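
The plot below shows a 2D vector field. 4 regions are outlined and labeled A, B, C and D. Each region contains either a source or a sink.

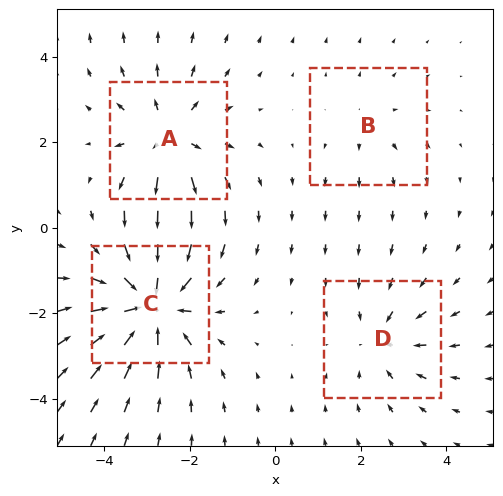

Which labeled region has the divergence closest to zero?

Divergence at each region's feature centre — A: about +4, B: about +2, C: about -6, D: about -3. Region B is closest to zero.

B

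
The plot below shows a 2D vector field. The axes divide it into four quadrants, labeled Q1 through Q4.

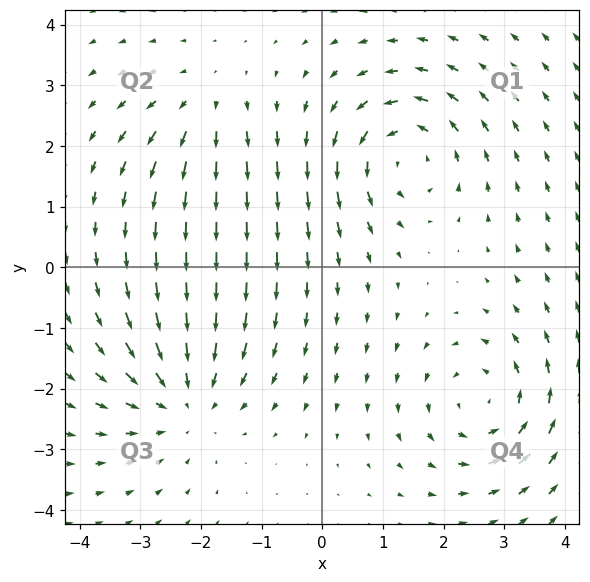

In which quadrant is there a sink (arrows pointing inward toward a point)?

Q3

The sink sits at approximately (-2.3, -2.2), which lies in quadrant Q3. The divergence there is about -4, negative as expected for a sink.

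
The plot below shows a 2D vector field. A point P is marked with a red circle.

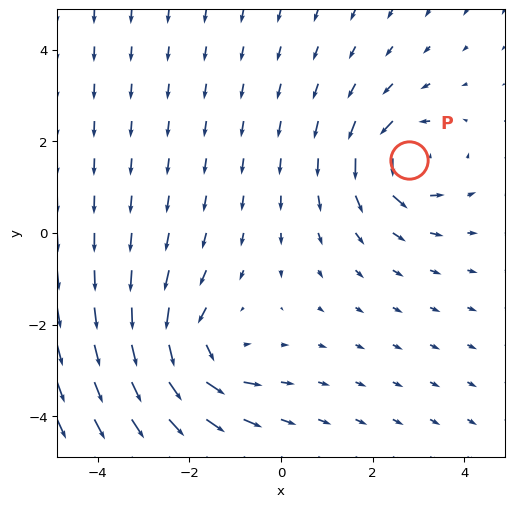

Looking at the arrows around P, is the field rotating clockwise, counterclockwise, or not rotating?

Near P at (2.8, 1.6) the arrows circulate counterclockwise. The curl (z-component) there is about +4; positive curl means counterclockwise rotation.

counterclockwise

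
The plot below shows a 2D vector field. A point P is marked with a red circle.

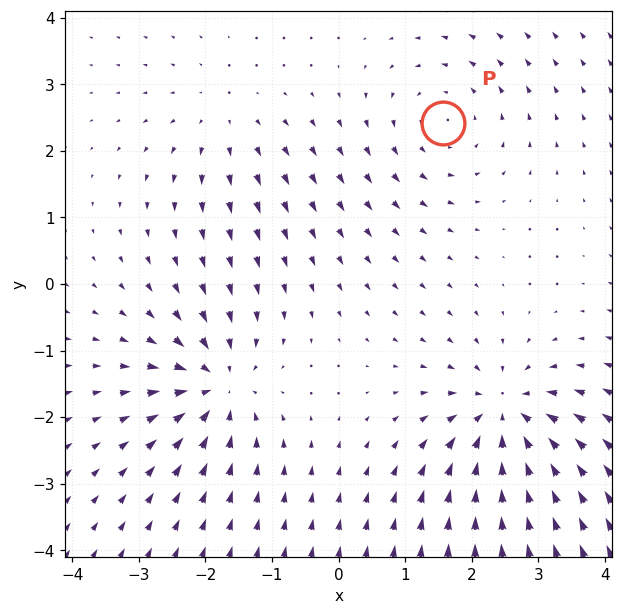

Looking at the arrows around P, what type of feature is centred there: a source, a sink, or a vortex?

At P (1.6, 2.4) the arrows circulate counterclockwise. Divergence ≈0, curl about +3 — near-zero divergence with nonzero curl is a vortex.

vortex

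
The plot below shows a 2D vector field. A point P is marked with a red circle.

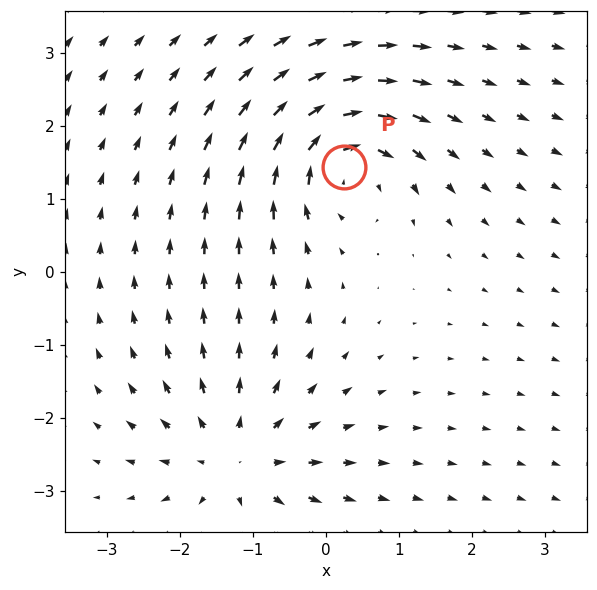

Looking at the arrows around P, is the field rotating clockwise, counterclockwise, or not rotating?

clockwise

Near P at (0.2, 1.4) the arrows circulate clockwise. The curl (z-component) there is about -6; negative curl means clockwise rotation.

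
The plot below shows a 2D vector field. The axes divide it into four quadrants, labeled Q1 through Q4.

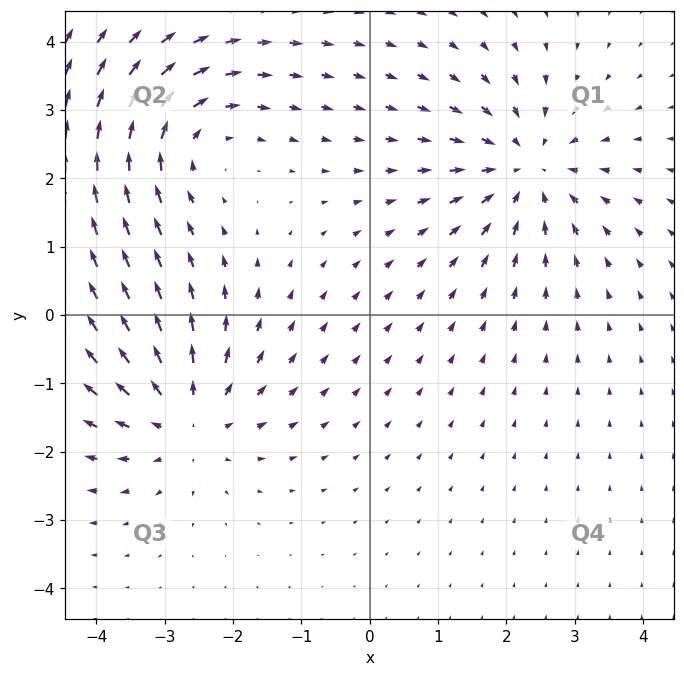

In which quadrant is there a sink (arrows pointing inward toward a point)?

Q1

The sink sits at approximately (2.3, 2.1), which lies in quadrant Q1. The divergence there is about -3, negative as expected for a sink.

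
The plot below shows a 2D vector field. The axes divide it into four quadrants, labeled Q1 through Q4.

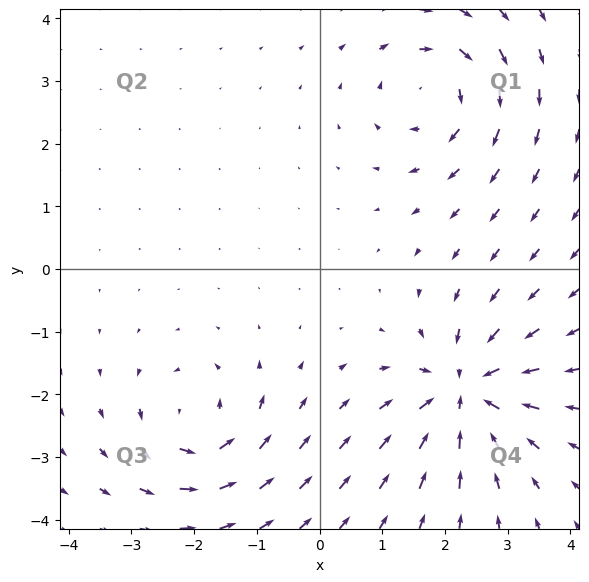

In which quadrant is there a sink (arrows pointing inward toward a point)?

The sink sits at approximately (2.3, -2.0), which lies in quadrant Q4. The divergence there is about -5, negative as expected for a sink.

Q4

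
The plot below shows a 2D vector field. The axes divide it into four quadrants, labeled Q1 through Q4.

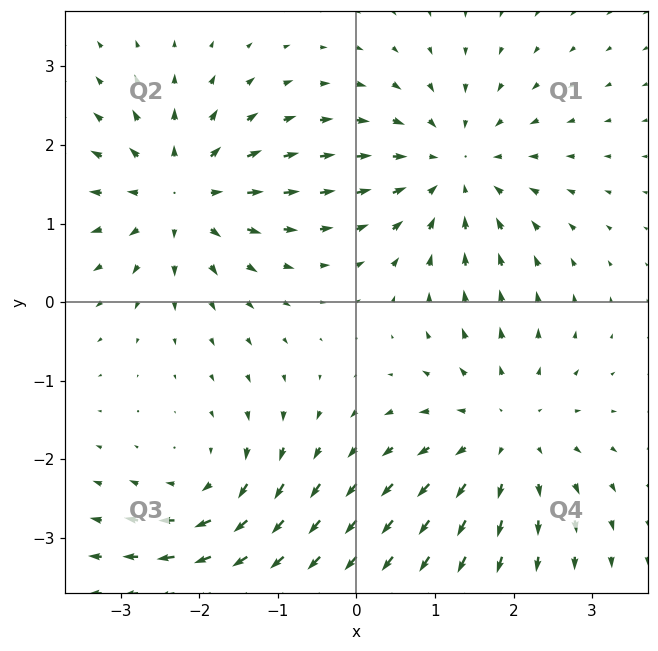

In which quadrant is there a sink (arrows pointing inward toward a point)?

Q1

The sink sits at approximately (1.2, 1.7), which lies in quadrant Q1. The divergence there is about -3, negative as expected for a sink.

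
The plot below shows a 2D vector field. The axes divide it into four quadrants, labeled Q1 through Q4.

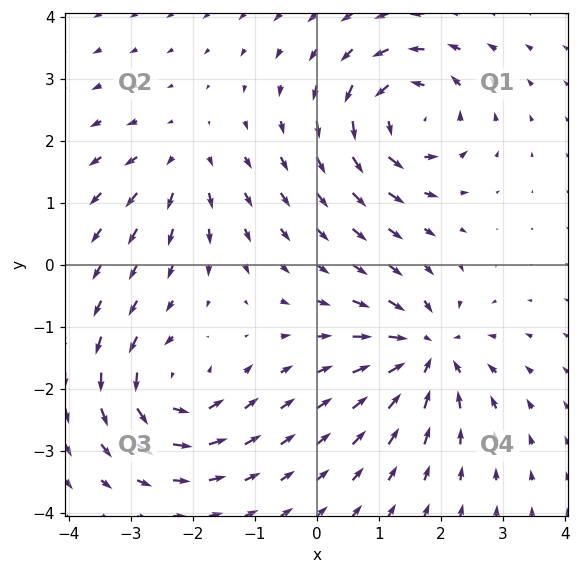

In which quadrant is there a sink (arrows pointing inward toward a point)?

Q4

The sink sits at approximately (1.8, -1.4), which lies in quadrant Q4. The divergence there is about -6, negative as expected for a sink.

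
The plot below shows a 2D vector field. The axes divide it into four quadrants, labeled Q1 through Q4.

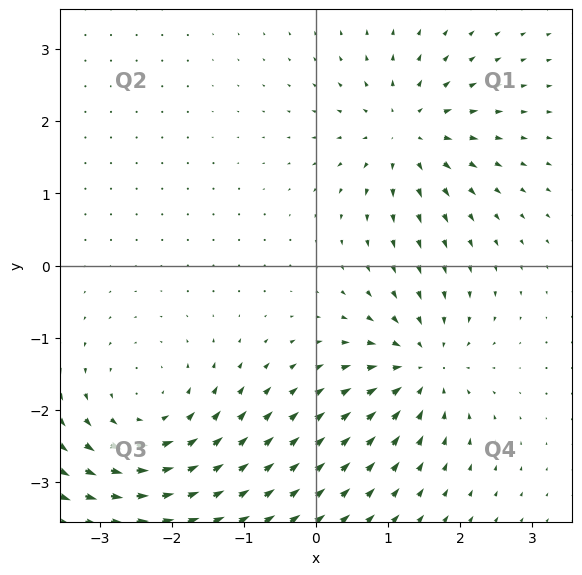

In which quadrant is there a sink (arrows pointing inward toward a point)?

The sink sits at approximately (1.5, -1.4), which lies in quadrant Q4. The divergence there is about -5, negative as expected for a sink.

Q4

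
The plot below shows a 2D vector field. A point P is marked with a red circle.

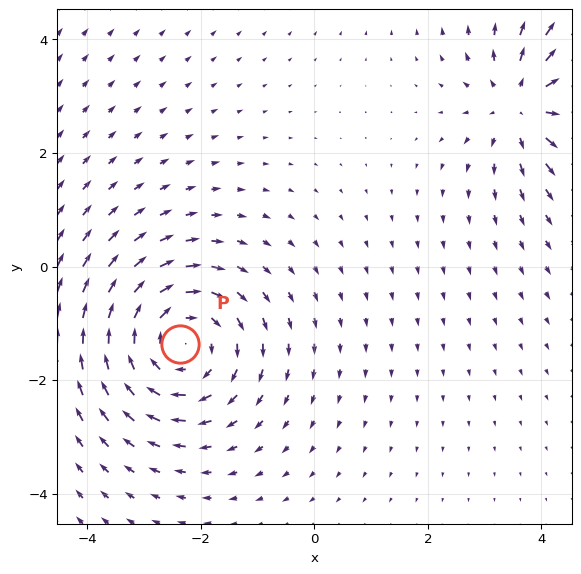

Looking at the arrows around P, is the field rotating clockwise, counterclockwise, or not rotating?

Near P at (-2.4, -1.4) the arrows circulate clockwise. The curl (z-component) there is about -4; negative curl means clockwise rotation.

clockwise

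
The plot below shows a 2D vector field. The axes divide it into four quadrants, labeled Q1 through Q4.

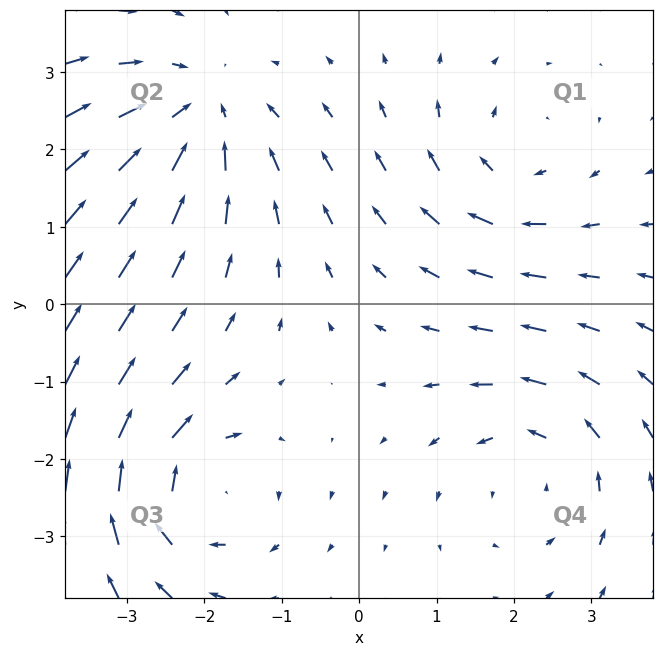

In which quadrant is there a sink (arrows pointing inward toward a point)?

The sink sits at approximately (-2.1, 2.5), which lies in quadrant Q2. The divergence there is about -4, negative as expected for a sink.

Q2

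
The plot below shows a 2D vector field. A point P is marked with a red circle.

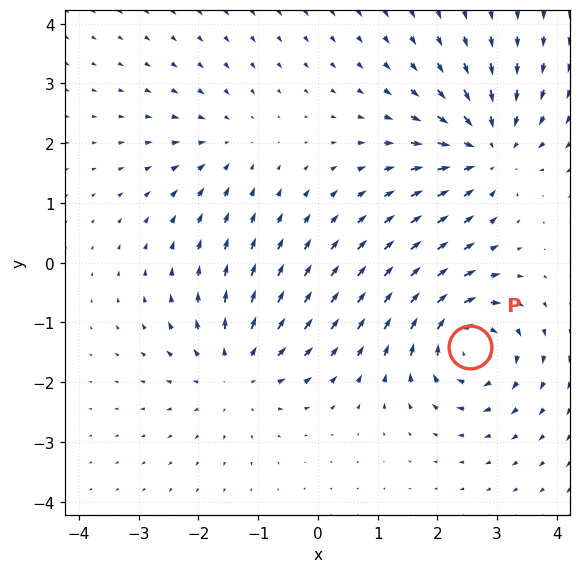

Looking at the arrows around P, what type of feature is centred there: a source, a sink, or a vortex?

At P (2.6, -1.4) the arrows circulate clockwise. Divergence ≈0, curl about -6 — near-zero divergence with nonzero curl is a vortex.

vortex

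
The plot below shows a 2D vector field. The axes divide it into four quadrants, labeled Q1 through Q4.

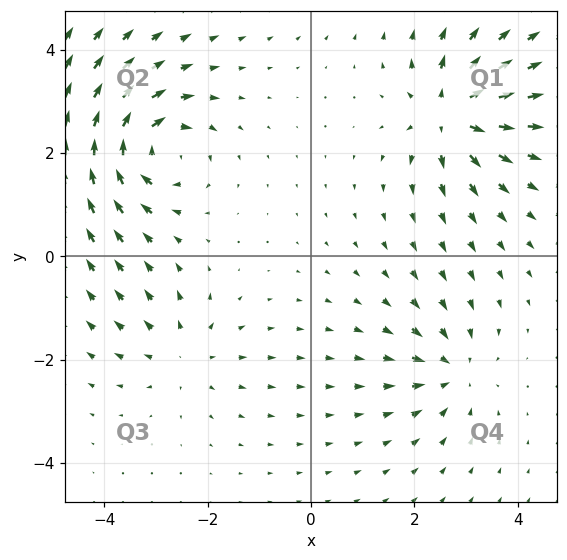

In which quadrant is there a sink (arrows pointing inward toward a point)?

The sink sits at approximately (2.7, -2.2), which lies in quadrant Q4. The divergence there is about -3, negative as expected for a sink.

Q4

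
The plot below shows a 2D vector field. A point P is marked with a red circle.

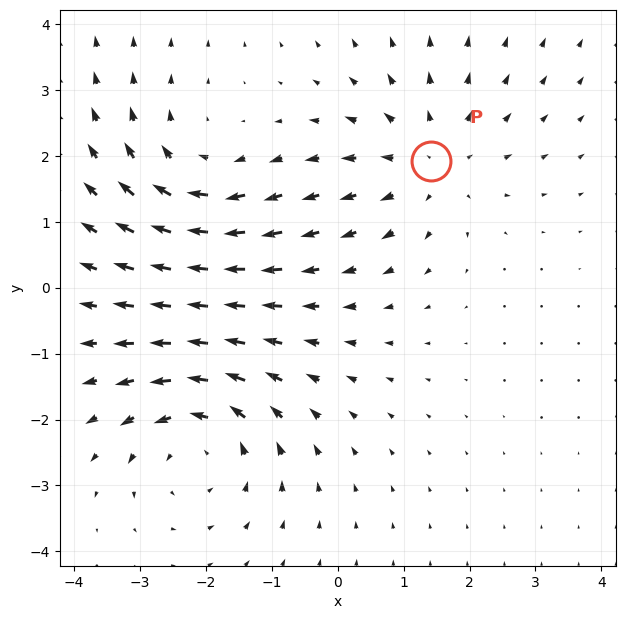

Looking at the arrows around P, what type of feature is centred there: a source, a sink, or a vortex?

source

At P (1.4, 1.9) the arrows spread outward. Divergence about +3, curl ≈0 — positive divergence with near-zero curl is a source.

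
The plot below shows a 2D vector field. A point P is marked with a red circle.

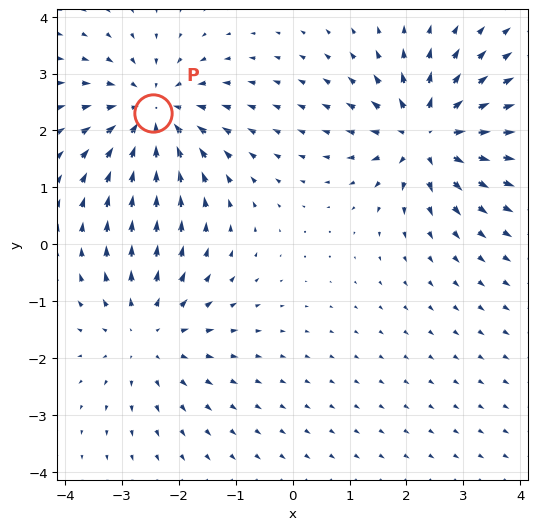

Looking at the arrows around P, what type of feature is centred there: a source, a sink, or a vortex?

sink

At P (-2.5, 2.3) the arrows converge inward. Divergence about -5, curl ≈0 — negative divergence with near-zero curl is a sink.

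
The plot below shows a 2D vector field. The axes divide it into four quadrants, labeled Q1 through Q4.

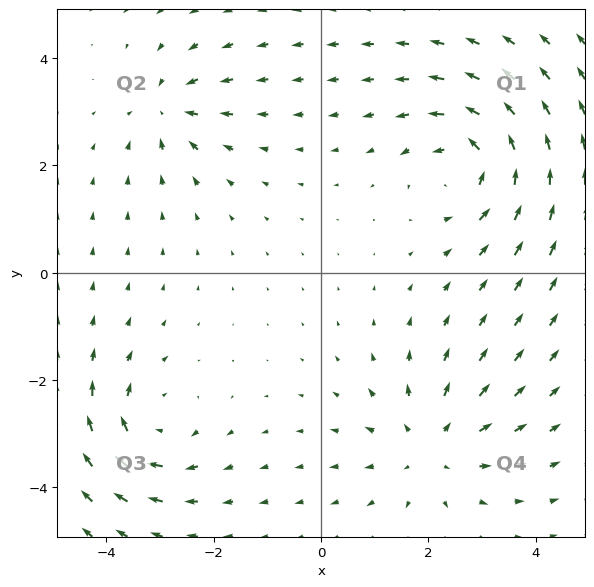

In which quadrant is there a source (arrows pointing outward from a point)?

The source sits at approximately (2.1, -3.2), which lies in quadrant Q4. The divergence there is about +4, positive as expected for a source.

Q4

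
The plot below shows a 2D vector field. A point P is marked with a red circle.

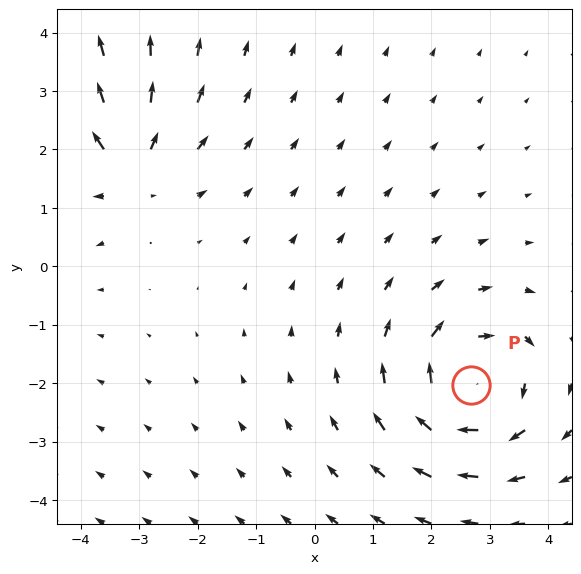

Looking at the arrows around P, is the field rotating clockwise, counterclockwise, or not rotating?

clockwise

Near P at (2.7, -2.0) the arrows circulate clockwise. The curl (z-component) there is about -5; negative curl means clockwise rotation.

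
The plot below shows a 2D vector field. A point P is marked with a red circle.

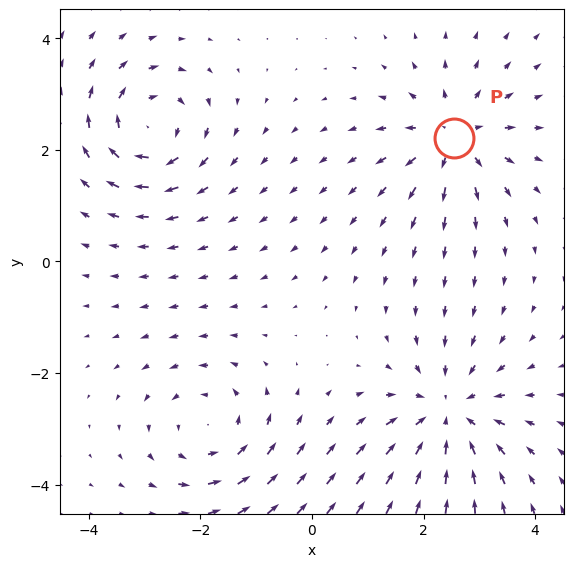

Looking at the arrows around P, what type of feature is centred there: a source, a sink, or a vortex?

At P (2.5, 2.2) the arrows spread outward. Divergence about +4, curl ≈0 — positive divergence with near-zero curl is a source.

source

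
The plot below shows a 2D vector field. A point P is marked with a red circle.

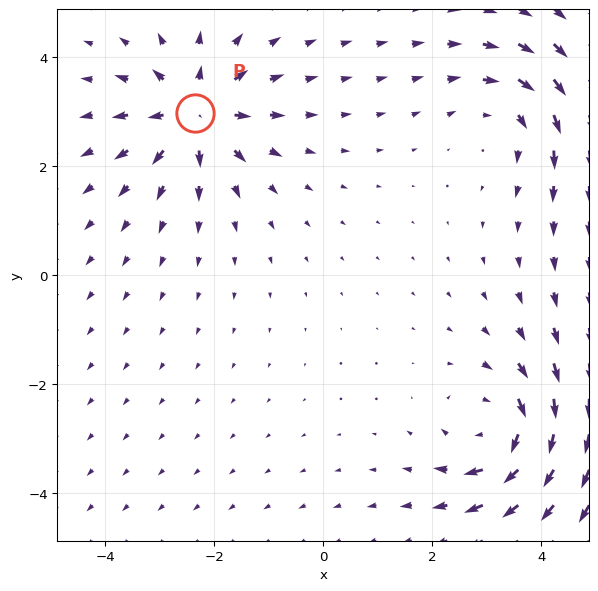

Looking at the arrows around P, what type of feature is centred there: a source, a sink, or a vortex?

At P (-2.4, 3.0) the arrows spread outward. Divergence about +6, curl ≈0 — positive divergence with near-zero curl is a source.

source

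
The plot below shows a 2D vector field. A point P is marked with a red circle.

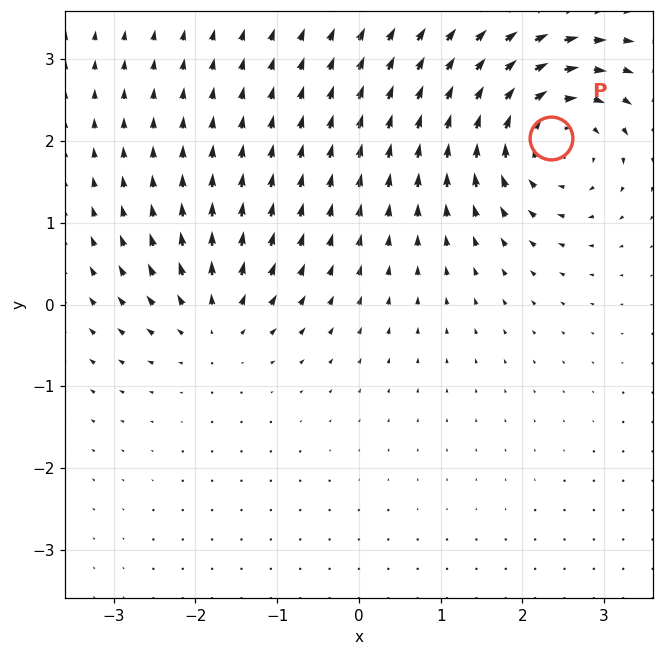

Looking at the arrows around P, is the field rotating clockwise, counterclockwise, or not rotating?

Near P at (2.3, 2.0) the arrows circulate clockwise. The curl (z-component) there is about -6; negative curl means clockwise rotation.

clockwise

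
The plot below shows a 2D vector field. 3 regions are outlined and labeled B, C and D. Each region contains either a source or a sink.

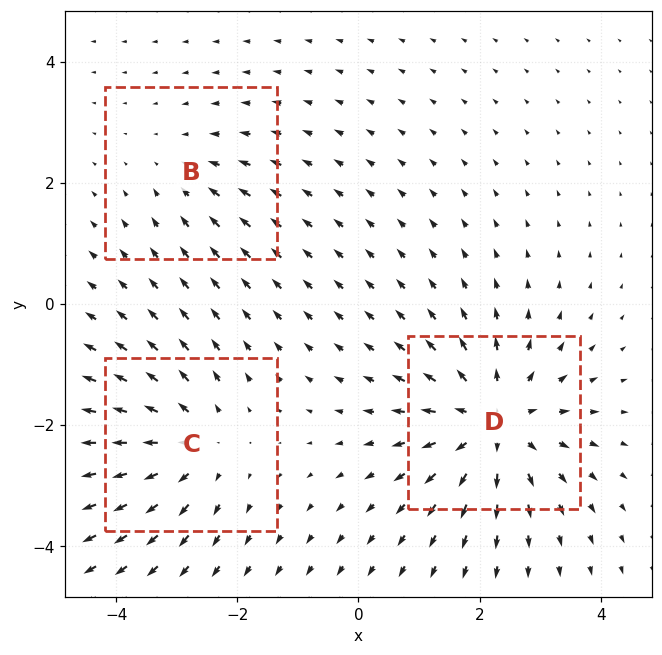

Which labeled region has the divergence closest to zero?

B

Divergence at each region's feature centre — B: about -2, C: about +3, D: about +4. Region B is closest to zero.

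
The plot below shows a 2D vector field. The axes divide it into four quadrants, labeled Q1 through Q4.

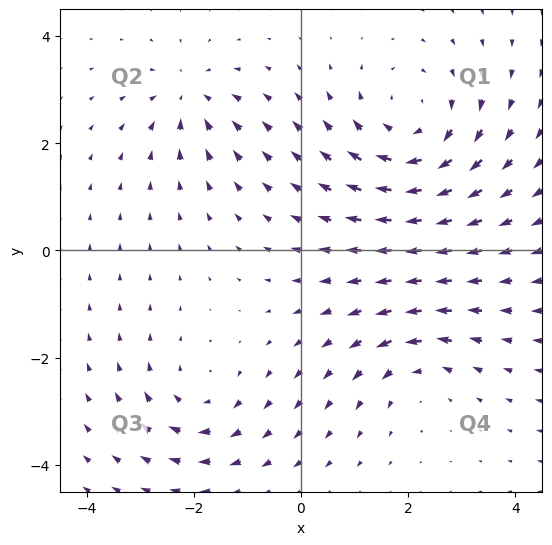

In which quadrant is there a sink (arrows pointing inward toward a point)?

Q2

The sink sits at approximately (-2.1, 2.8), which lies in quadrant Q2. The divergence there is about -3, negative as expected for a sink.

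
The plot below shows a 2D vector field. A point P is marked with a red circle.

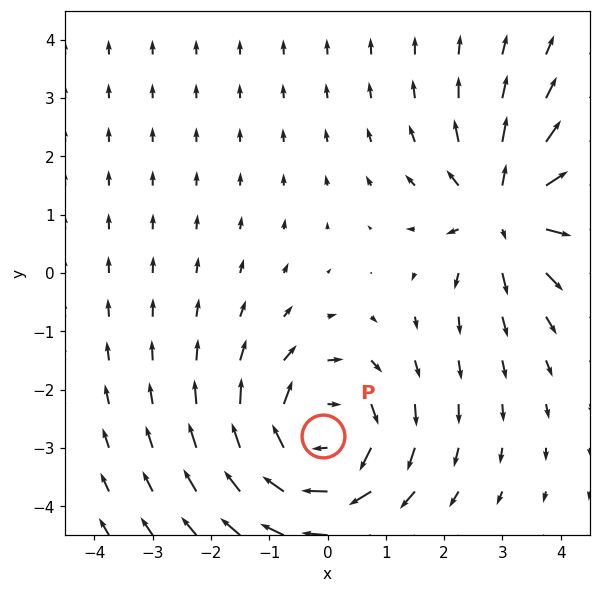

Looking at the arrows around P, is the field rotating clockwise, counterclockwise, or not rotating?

Near P at (-0.1, -2.8) the arrows circulate clockwise. The curl (z-component) there is about -4; negative curl means clockwise rotation.

clockwise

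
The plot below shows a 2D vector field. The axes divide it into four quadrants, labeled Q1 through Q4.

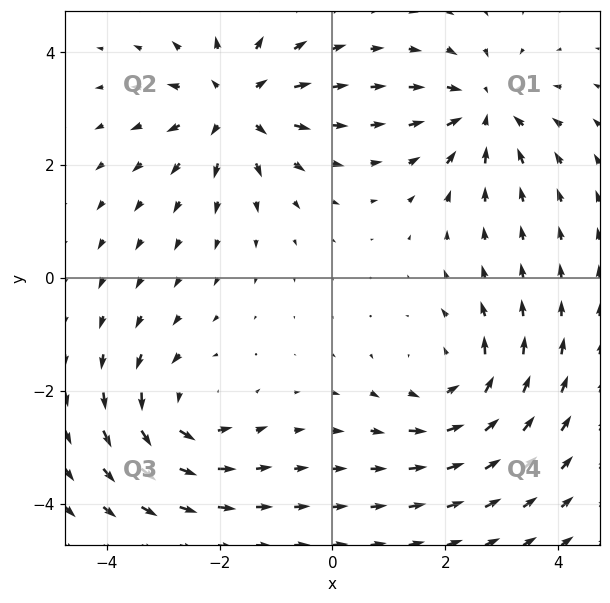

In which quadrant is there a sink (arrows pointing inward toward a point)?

Q1

The sink sits at approximately (2.7, 3.0), which lies in quadrant Q1. The divergence there is about -5, negative as expected for a sink.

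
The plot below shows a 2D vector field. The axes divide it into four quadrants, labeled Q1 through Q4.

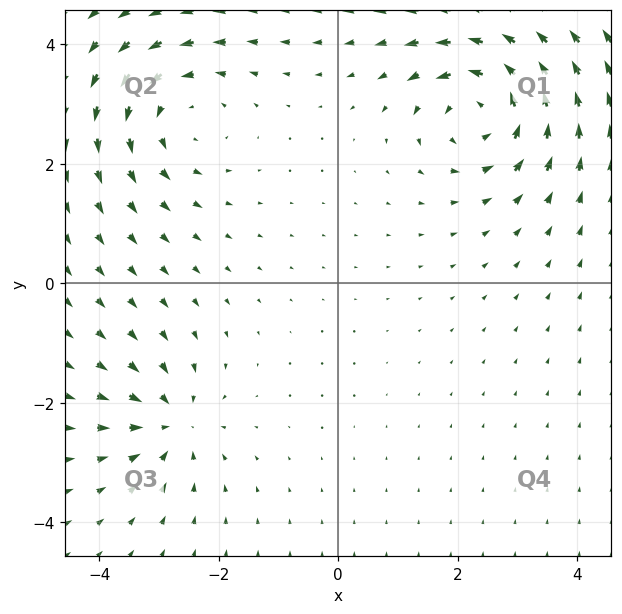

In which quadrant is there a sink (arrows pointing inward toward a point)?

The sink sits at approximately (-2.8, -2.3), which lies in quadrant Q3. The divergence there is about -4, negative as expected for a sink.

Q3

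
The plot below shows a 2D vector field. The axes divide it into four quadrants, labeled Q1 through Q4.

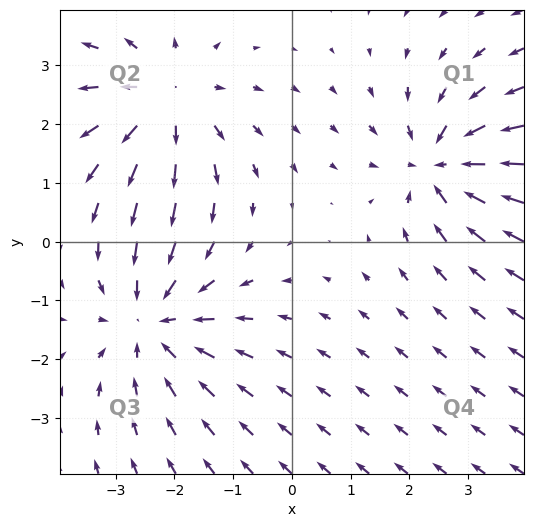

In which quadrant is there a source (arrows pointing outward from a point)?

Q2

The source sits at approximately (-2.2, 2.4), which lies in quadrant Q2. The divergence there is about +3, positive as expected for a source.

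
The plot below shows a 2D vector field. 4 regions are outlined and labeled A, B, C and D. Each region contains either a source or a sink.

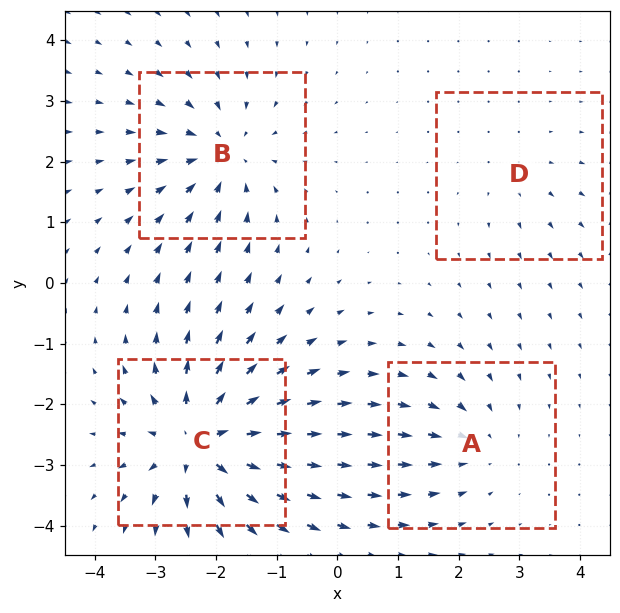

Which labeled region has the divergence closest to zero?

Divergence at each region's feature centre — A: about -3, B: about -5, C: about +8, D: about +2. Region D is closest to zero.

D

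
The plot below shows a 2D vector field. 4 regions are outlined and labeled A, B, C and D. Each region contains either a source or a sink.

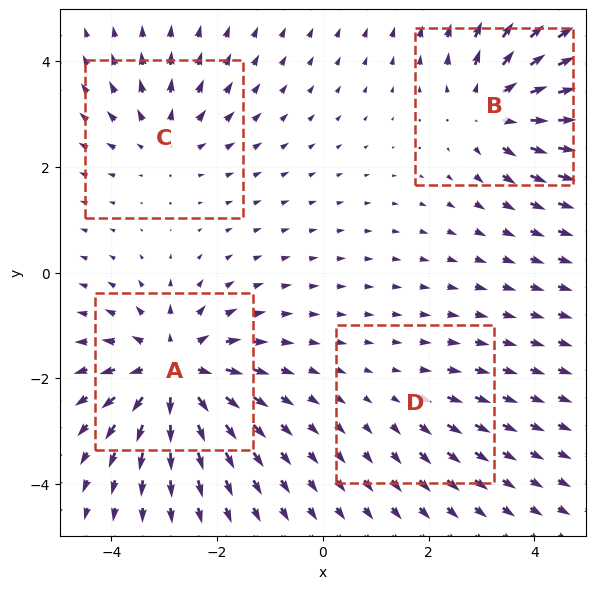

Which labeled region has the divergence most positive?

A

Divergence at each region's feature centre — A: about +7, B: about +5, C: about +4, D: about +2. Region A is most positive.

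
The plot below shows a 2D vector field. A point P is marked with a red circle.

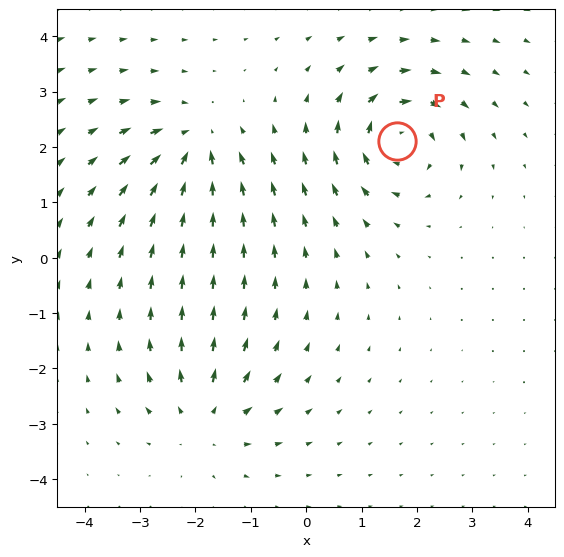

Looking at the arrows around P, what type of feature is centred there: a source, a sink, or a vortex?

vortex

At P (1.6, 2.1) the arrows circulate clockwise. Divergence ≈0, curl about -4 — near-zero divergence with nonzero curl is a vortex.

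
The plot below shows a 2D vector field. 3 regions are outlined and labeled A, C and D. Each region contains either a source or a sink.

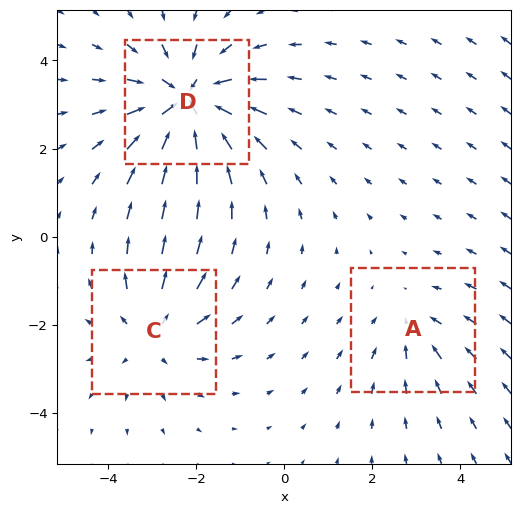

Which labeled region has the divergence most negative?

D

Divergence at each region's feature centre — A: about -2, C: about +3, D: about -4. Region D is most negative.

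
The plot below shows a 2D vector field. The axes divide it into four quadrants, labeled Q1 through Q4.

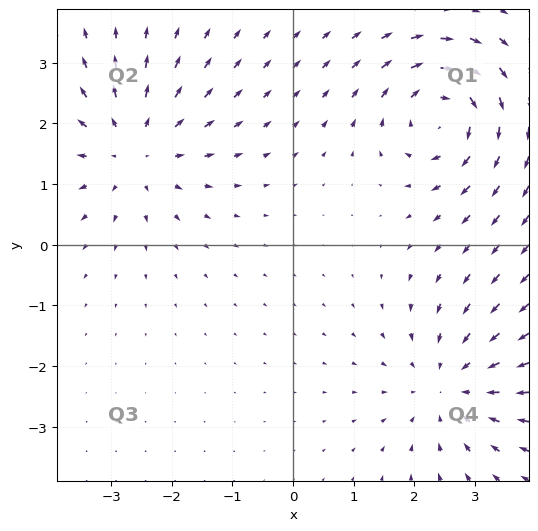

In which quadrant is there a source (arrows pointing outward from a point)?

The source sits at approximately (-2.6, 1.6), which lies in quadrant Q2. The divergence there is about +4, positive as expected for a source.

Q2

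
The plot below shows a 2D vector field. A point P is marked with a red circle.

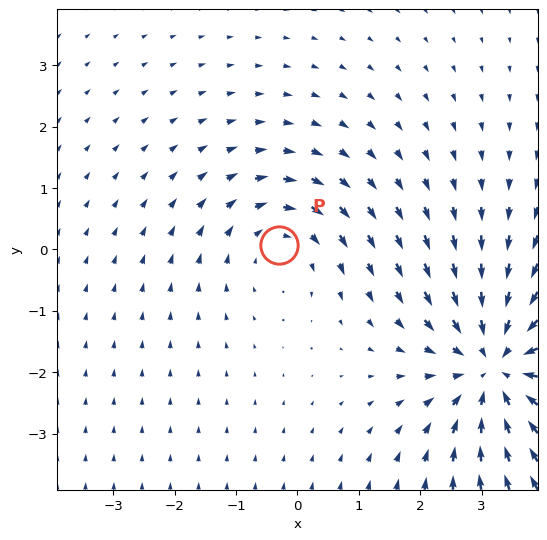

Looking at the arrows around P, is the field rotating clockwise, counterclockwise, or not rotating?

clockwise

Near P at (-0.3, 0.1) the arrows circulate clockwise. The curl (z-component) there is about -2; negative curl means clockwise rotation.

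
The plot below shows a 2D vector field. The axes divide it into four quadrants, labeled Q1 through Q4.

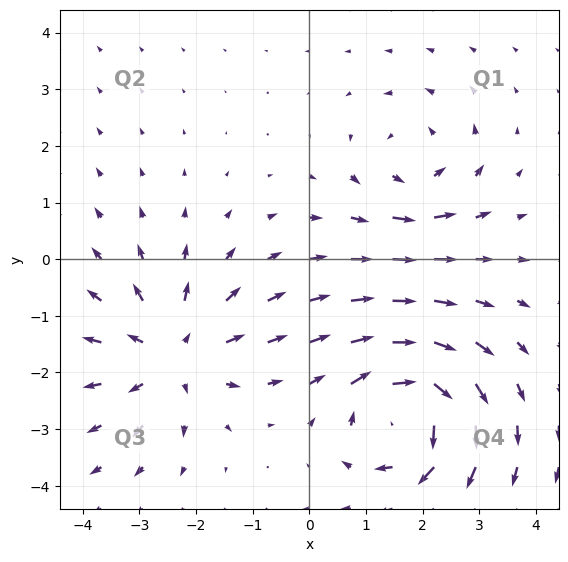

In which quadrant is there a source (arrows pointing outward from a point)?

The source sits at approximately (-2.4, -1.7), which lies in quadrant Q3. The divergence there is about +4, positive as expected for a source.

Q3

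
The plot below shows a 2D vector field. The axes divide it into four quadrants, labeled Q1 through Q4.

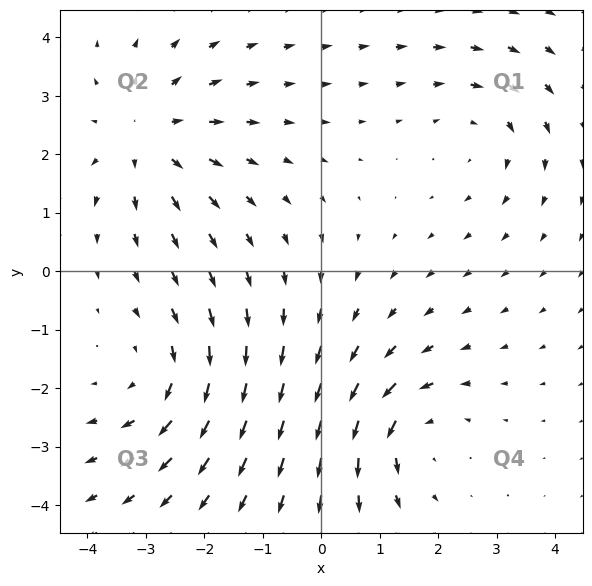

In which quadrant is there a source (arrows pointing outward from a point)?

The source sits at approximately (-3.0, 2.3), which lies in quadrant Q2. The divergence there is about +4, positive as expected for a source.

Q2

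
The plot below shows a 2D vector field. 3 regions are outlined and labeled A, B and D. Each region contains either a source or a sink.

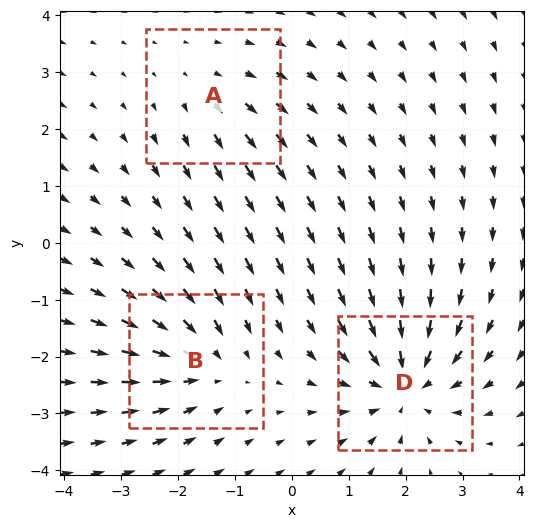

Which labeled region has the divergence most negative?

D

Divergence at each region's feature centre — A: about +2, B: about -3, D: about -5. Region D is most negative.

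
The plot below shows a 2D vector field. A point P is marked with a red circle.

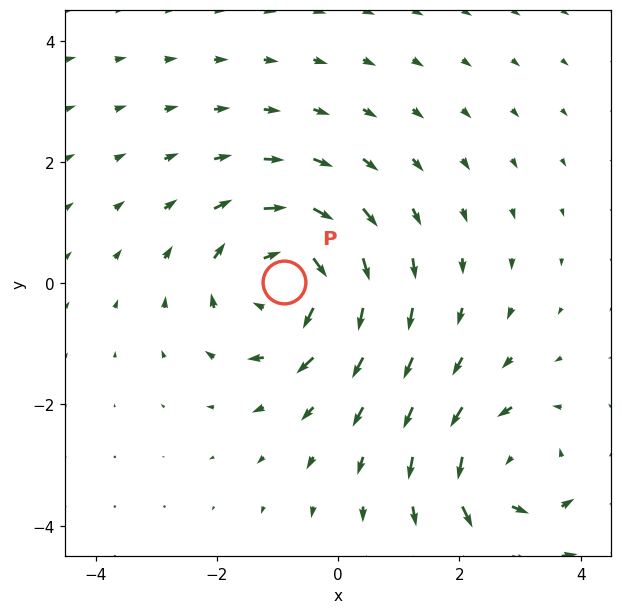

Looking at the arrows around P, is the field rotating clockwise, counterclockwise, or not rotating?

clockwise

Near P at (-0.9, 0.0) the arrows circulate clockwise. The curl (z-component) there is about -3; negative curl means clockwise rotation.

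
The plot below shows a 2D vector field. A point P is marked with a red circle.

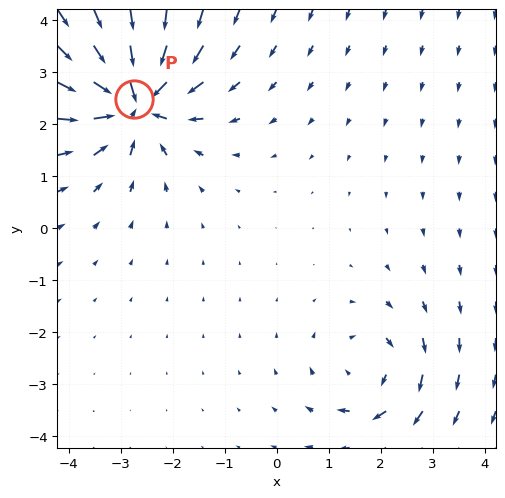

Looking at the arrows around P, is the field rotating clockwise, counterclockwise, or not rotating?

Near P at (-2.7, 2.5) the arrows show no circulation. The curl there is ≈0.

not rotating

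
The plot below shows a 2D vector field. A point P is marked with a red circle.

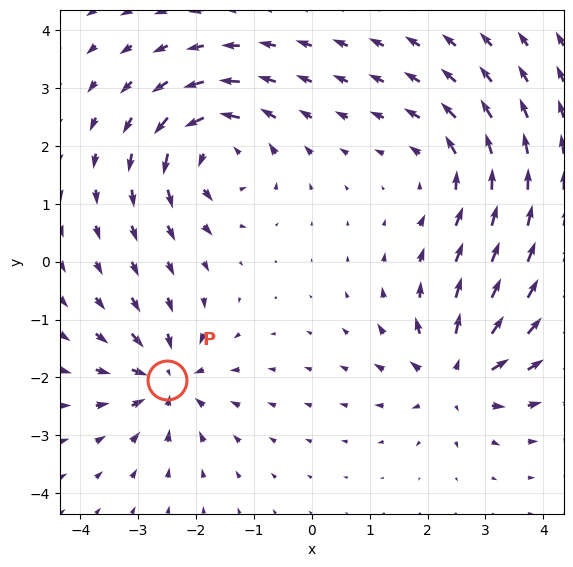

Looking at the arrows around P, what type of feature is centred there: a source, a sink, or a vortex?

At P (-2.5, -2.0) the arrows converge inward. Divergence about -4, curl ≈0 — negative divergence with near-zero curl is a sink.

sink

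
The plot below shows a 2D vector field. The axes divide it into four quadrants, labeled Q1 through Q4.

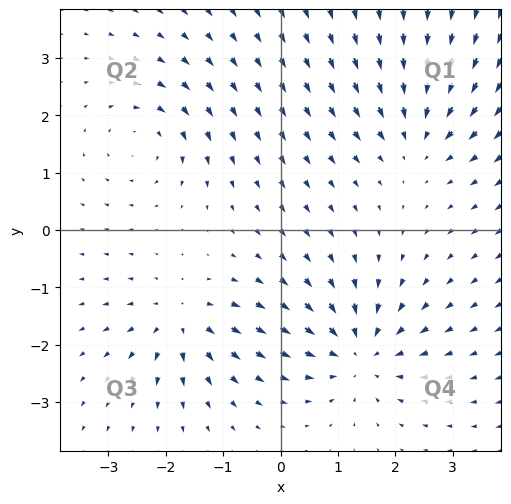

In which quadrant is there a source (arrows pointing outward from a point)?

The source sits at approximately (-1.7, -1.6), which lies in quadrant Q3. The divergence there is about +4, positive as expected for a source.

Q3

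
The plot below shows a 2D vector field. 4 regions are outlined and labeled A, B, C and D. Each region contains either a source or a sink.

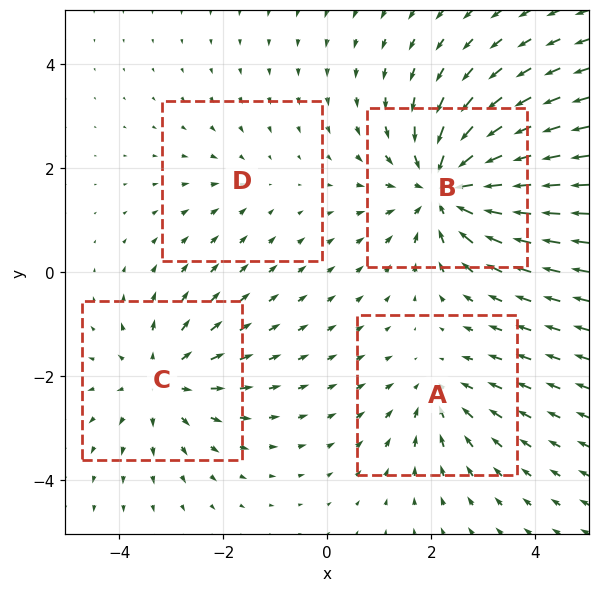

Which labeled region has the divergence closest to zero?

Divergence at each region's feature centre — A: about -3, B: about -7, C: about +4, D: about -2. Region D is closest to zero.

D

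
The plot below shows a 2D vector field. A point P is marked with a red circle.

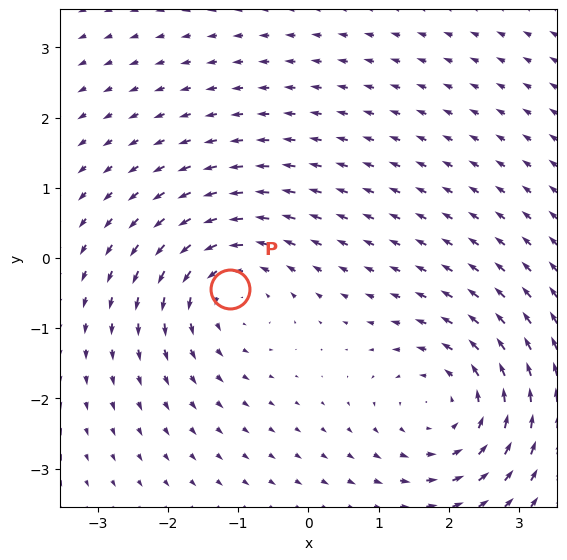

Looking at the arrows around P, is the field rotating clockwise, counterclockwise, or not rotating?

counterclockwise

Near P at (-1.1, -0.4) the arrows circulate counterclockwise. The curl (z-component) there is about +4; positive curl means counterclockwise rotation.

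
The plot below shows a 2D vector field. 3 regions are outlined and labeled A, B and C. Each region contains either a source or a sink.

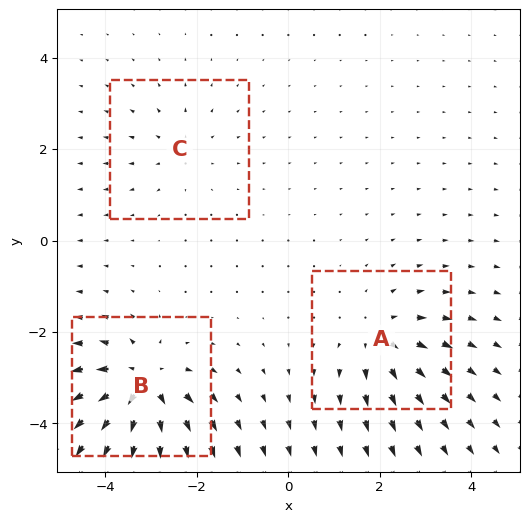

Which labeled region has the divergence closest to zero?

Divergence at each region's feature centre — A: about +4, B: about +6, C: about +2. Region C is closest to zero.

C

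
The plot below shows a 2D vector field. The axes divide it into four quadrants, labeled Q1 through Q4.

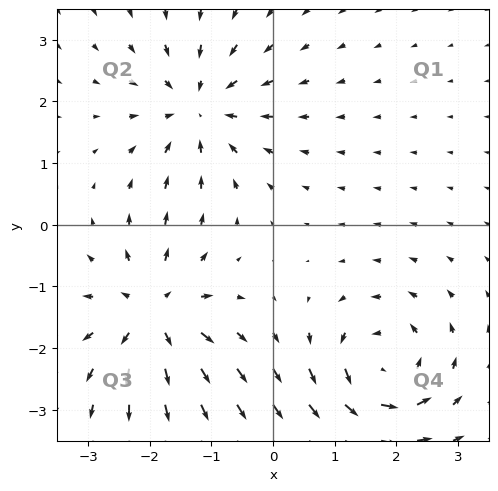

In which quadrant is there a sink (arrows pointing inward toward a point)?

Q2

The sink sits at approximately (-1.2, 1.9), which lies in quadrant Q2. The divergence there is about -5, negative as expected for a sink.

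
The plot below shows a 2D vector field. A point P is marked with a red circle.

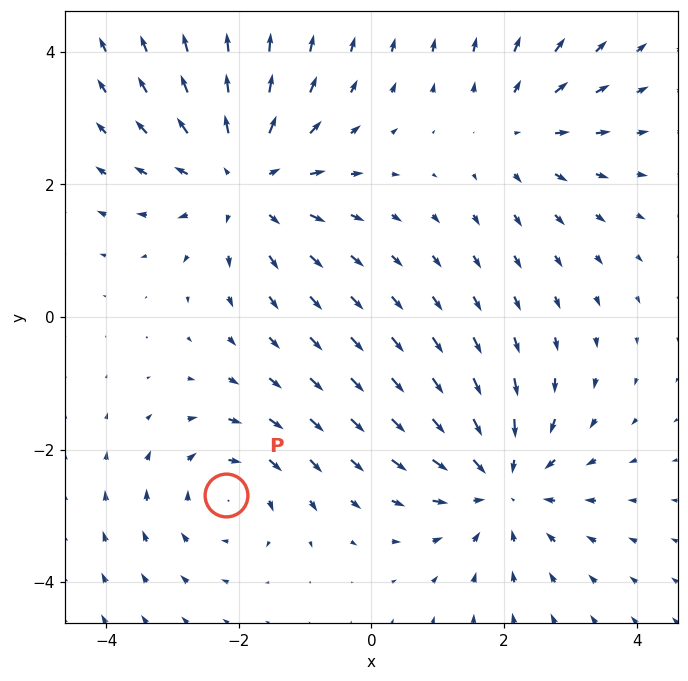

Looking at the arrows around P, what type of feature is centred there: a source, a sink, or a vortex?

vortex

At P (-2.2, -2.7) the arrows circulate clockwise. Divergence ≈0, curl about -3 — near-zero divergence with nonzero curl is a vortex.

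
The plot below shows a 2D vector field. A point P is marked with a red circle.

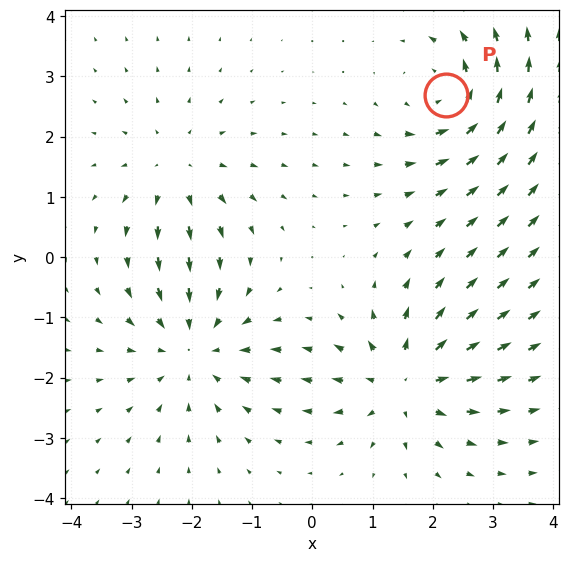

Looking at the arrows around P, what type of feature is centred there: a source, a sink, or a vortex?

At P (2.2, 2.7) the arrows circulate counterclockwise. Divergence ≈0, curl about +4 — near-zero divergence with nonzero curl is a vortex.

vortex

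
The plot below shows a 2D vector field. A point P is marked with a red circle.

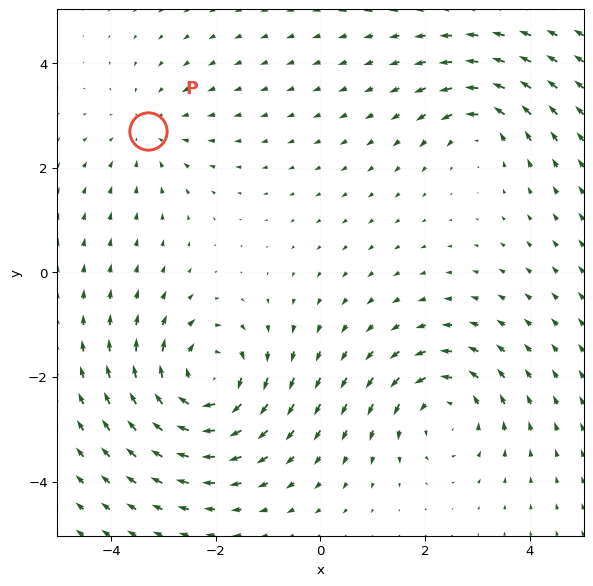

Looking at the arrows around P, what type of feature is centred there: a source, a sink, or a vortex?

At P (-3.3, 2.7) the arrows converge inward. Divergence about -2, curl ≈0 — negative divergence with near-zero curl is a sink.

sink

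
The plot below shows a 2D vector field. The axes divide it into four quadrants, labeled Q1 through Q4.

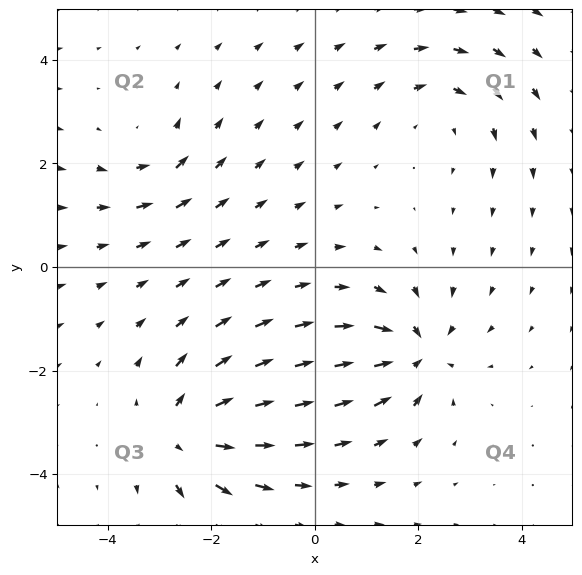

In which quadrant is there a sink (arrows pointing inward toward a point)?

Q4

The sink sits at approximately (2.0, -1.6), which lies in quadrant Q4. The divergence there is about -6, negative as expected for a sink.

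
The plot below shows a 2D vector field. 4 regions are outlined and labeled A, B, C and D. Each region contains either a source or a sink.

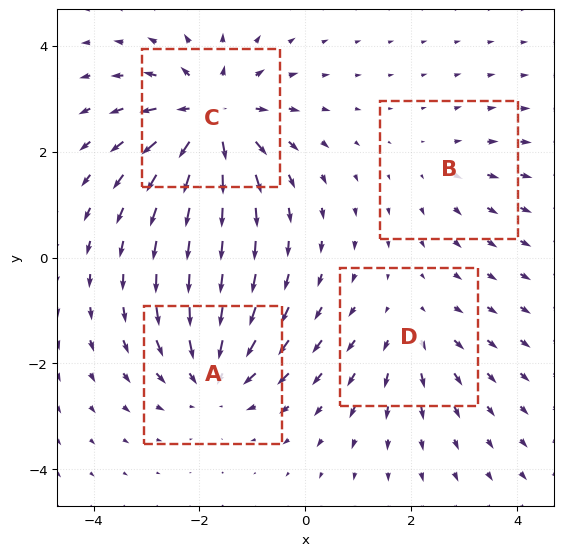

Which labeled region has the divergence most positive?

Divergence at each region's feature centre — A: about -5, B: about +2, C: about +7, D: about +3. Region C is most positive.

C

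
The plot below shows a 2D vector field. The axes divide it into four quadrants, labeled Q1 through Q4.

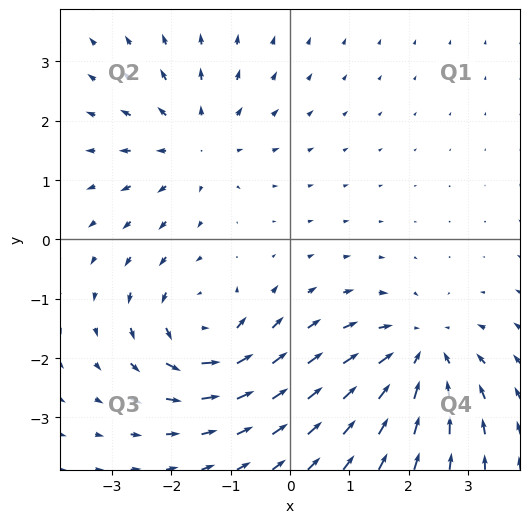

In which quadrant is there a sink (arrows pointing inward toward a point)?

Q4

The sink sits at approximately (2.2, -1.9), which lies in quadrant Q4. The divergence there is about -5, negative as expected for a sink.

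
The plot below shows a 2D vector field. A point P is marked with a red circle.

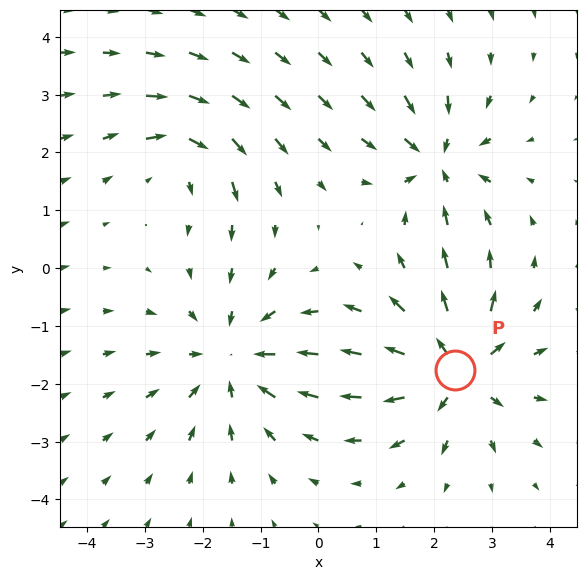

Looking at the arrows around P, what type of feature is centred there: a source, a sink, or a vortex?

At P (2.4, -1.8) the arrows spread outward. Divergence about +6, curl ≈0 — positive divergence with near-zero curl is a source.

source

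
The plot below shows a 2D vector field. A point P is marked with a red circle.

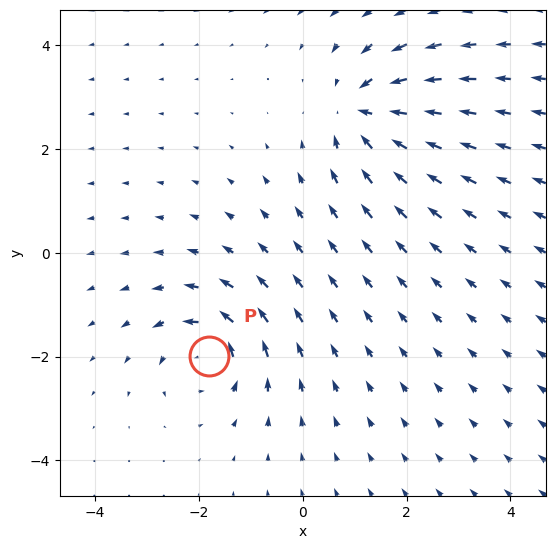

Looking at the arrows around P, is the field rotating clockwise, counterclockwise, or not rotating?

counterclockwise

Near P at (-1.8, -2.0) the arrows circulate counterclockwise. The curl (z-component) there is about +5; positive curl means counterclockwise rotation.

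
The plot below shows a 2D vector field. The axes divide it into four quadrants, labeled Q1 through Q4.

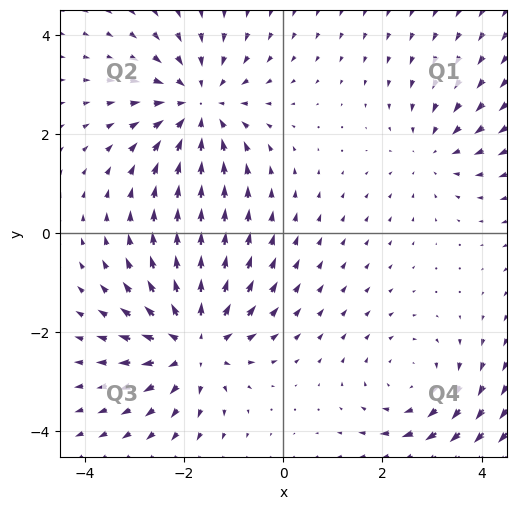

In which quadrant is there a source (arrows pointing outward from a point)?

The source sits at approximately (-1.8, -2.2), which lies in quadrant Q3. The divergence there is about +5, positive as expected for a source.

Q3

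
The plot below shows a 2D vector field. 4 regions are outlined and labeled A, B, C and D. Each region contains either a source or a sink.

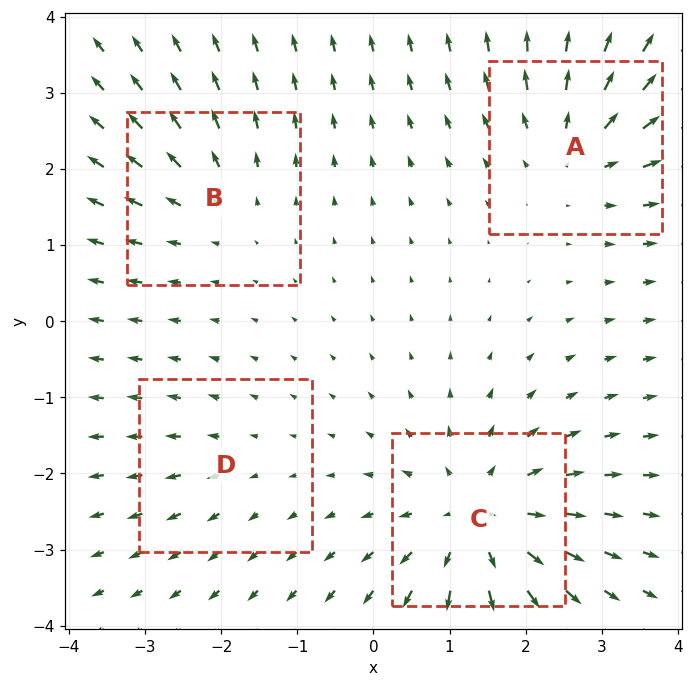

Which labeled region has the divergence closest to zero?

D

Divergence at each region's feature centre — A: about +5, B: about +3, C: about +6, D: about +2. Region D is closest to zero.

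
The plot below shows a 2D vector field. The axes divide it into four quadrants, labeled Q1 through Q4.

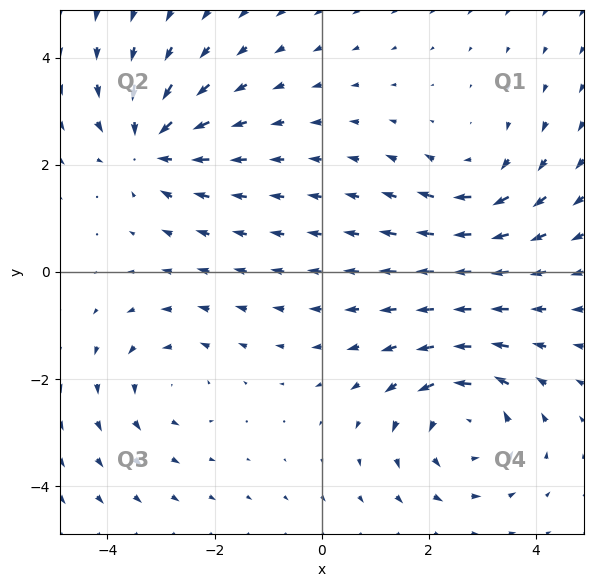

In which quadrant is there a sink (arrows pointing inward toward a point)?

The sink sits at approximately (-3.2, 2.4), which lies in quadrant Q2. The divergence there is about -4, negative as expected for a sink.

Q2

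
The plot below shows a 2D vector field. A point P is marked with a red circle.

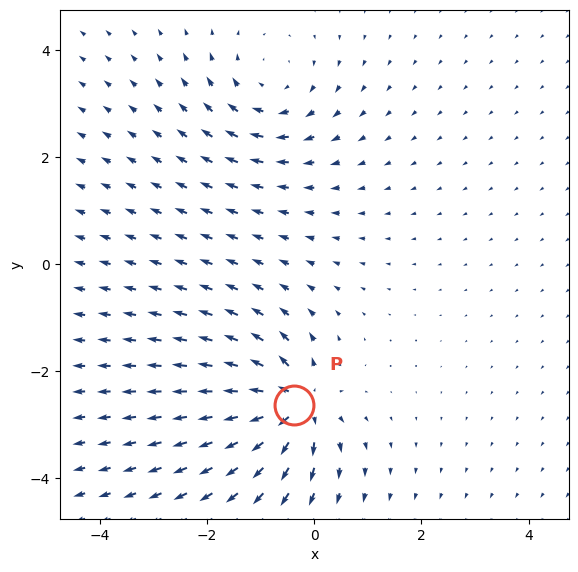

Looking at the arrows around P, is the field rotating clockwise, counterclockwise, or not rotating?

not rotating

Near P at (-0.4, -2.6) the arrows show no circulation. The curl there is ≈0.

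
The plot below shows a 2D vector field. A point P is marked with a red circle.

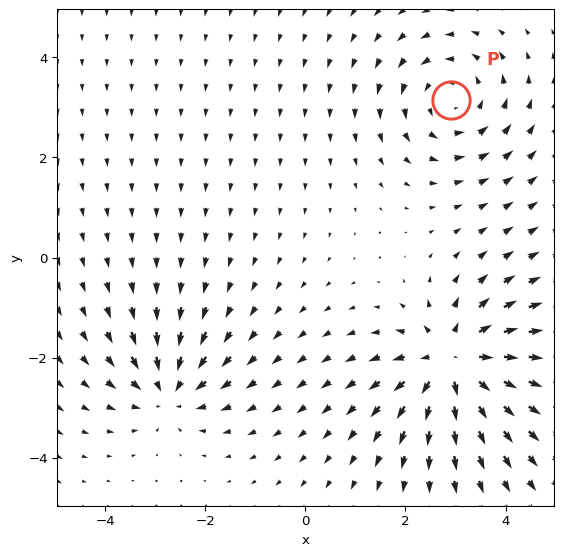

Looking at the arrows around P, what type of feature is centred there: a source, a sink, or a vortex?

vortex

At P (2.9, 3.2) the arrows circulate counterclockwise. Divergence ≈0, curl about +4 — near-zero divergence with nonzero curl is a vortex.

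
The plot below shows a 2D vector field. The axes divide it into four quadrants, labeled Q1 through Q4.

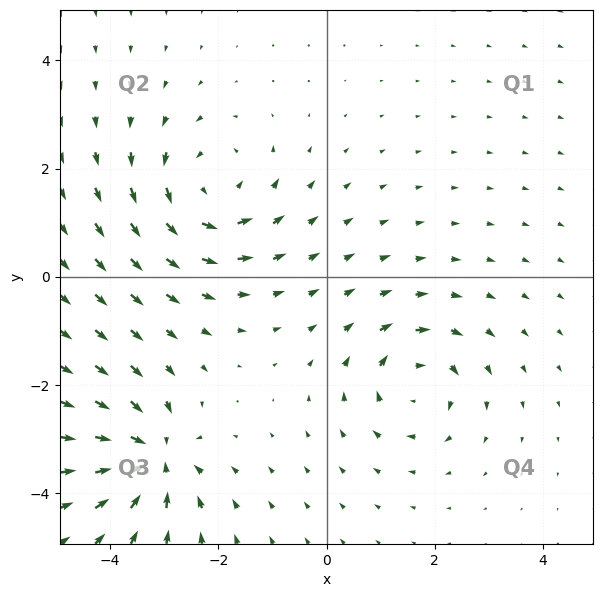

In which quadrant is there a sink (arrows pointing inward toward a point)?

The sink sits at approximately (-3.2, -3.3), which lies in quadrant Q3. The divergence there is about -6, negative as expected for a sink.

Q3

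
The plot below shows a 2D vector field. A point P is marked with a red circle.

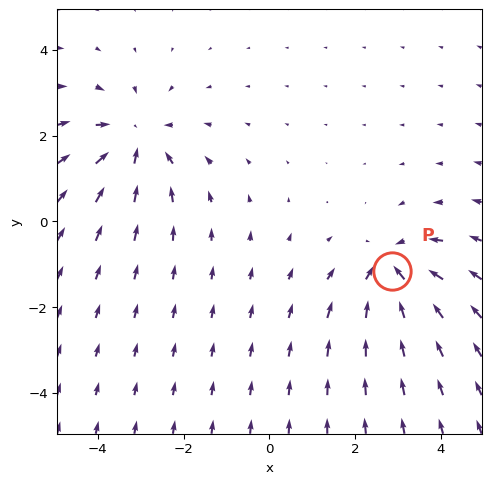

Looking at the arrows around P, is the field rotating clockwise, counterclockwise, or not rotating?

Near P at (2.9, -1.2) the arrows show no circulation. The curl there is ≈0.

not rotating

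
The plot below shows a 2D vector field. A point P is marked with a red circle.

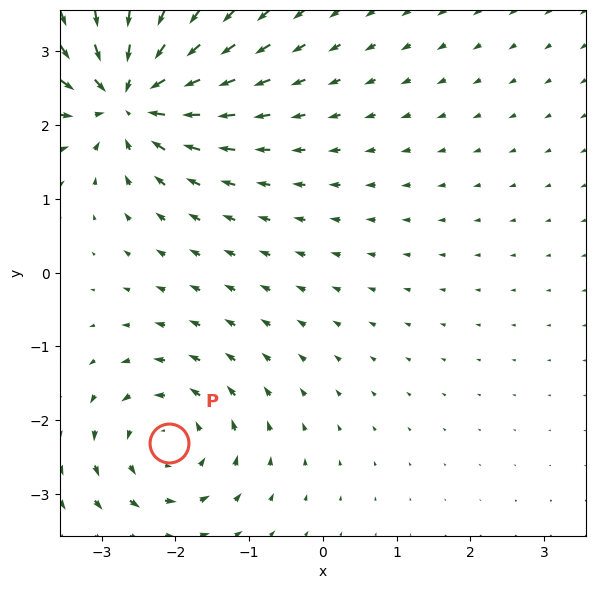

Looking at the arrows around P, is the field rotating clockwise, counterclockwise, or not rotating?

Near P at (-2.1, -2.3) the arrows circulate counterclockwise. The curl (z-component) there is about +4; positive curl means counterclockwise rotation.

counterclockwise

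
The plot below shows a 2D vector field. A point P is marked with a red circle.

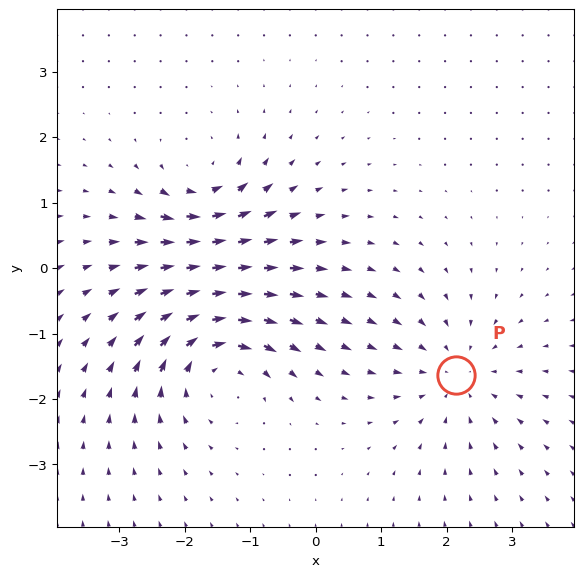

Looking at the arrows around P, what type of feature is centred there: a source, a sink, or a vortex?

At P (2.1, -1.6) the arrows converge inward. Divergence about -4, curl ≈0 — negative divergence with near-zero curl is a sink.

sink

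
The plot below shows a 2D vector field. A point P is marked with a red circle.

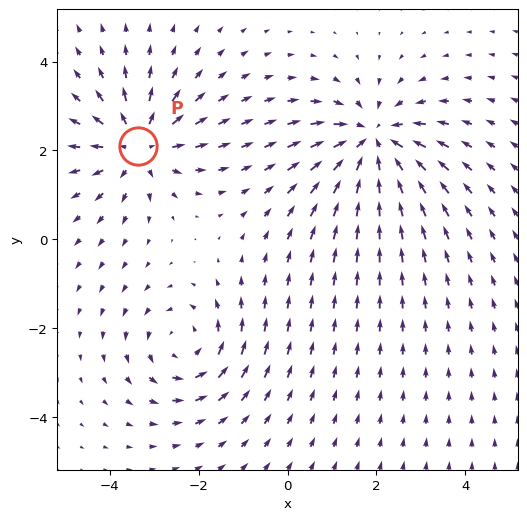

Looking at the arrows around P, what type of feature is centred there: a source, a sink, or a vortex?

At P (-3.4, 2.1) the arrows spread outward. Divergence about +3, curl ≈0 — positive divergence with near-zero curl is a source.

source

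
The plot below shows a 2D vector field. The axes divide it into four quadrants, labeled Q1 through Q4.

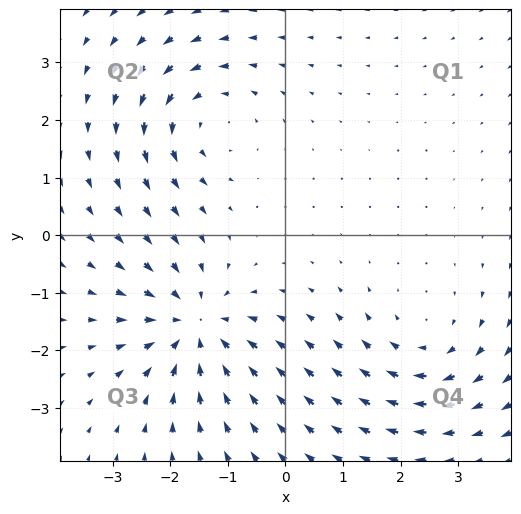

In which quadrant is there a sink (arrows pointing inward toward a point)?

The sink sits at approximately (-1.6, -1.6), which lies in quadrant Q3. The divergence there is about -5, negative as expected for a sink.

Q3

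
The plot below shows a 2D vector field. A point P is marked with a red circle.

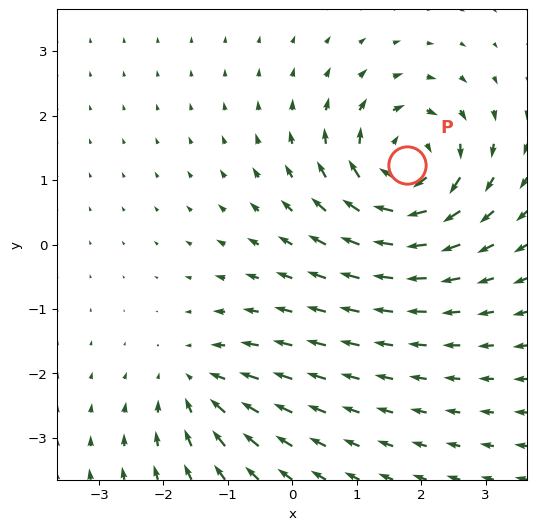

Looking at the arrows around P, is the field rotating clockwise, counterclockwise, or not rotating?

Near P at (1.8, 1.2) the arrows circulate clockwise. The curl (z-component) there is about -6; negative curl means clockwise rotation.

clockwise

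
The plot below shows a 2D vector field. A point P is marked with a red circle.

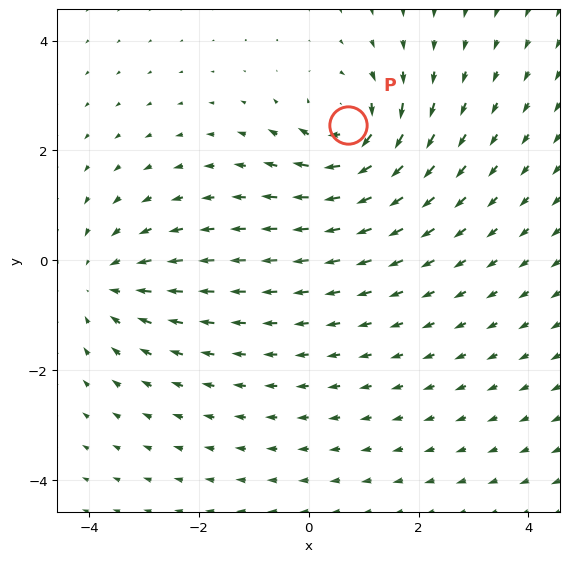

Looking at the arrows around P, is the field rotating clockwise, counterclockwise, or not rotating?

clockwise

Near P at (0.7, 2.5) the arrows circulate clockwise. The curl (z-component) there is about -5; negative curl means clockwise rotation.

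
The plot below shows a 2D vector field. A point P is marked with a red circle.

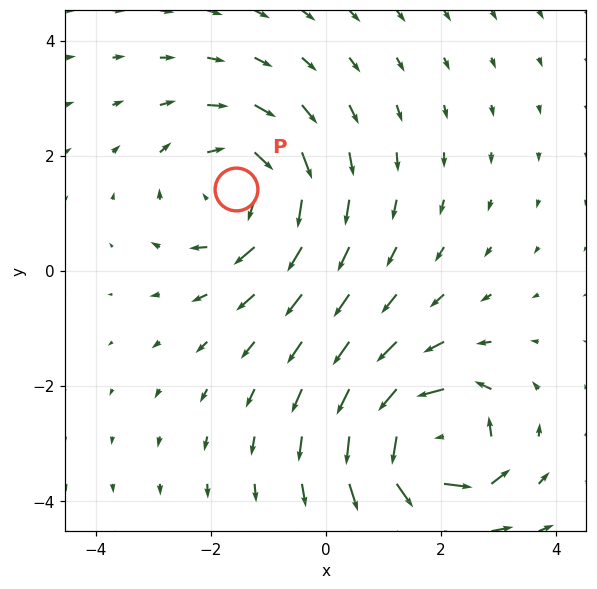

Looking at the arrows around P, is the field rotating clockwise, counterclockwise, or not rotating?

clockwise

Near P at (-1.6, 1.4) the arrows circulate clockwise. The curl (z-component) there is about -4; negative curl means clockwise rotation.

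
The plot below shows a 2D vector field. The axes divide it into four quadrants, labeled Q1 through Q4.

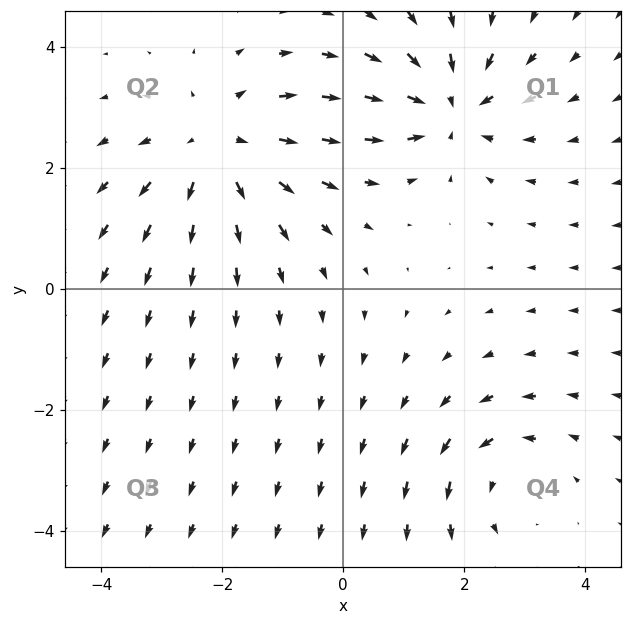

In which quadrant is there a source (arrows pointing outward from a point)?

The source sits at approximately (-2.1, 2.3), which lies in quadrant Q2. The divergence there is about +4, positive as expected for a source.

Q2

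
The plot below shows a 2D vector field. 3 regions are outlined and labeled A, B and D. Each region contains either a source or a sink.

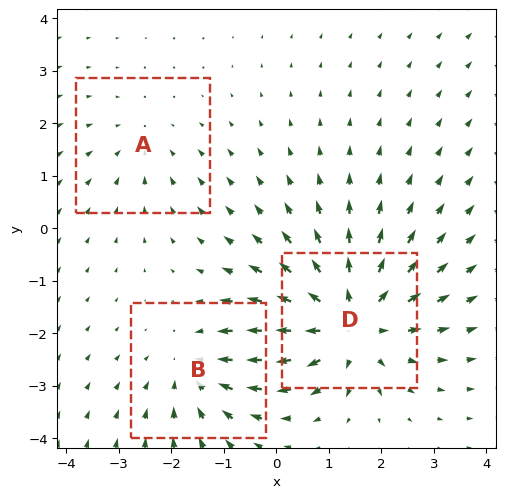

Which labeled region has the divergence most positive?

D

Divergence at each region's feature centre — A: about -2, B: about -3, D: about +4. Region D is most positive.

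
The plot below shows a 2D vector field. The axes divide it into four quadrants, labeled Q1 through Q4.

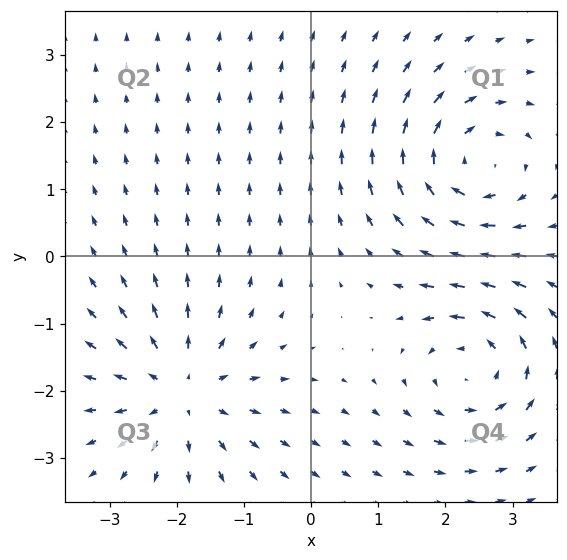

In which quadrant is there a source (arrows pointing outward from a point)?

The source sits at approximately (-1.9, -2.0), which lies in quadrant Q3. The divergence there is about +5, positive as expected for a source.

Q3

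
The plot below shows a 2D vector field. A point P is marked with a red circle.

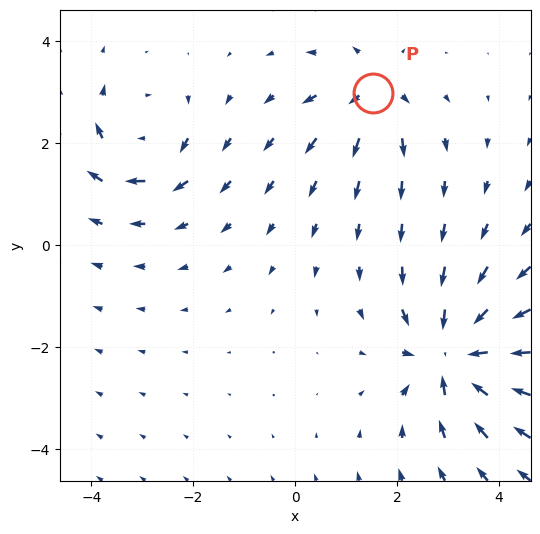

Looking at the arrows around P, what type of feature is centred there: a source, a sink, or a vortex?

At P (1.5, 3.0) the arrows spread outward. Divergence about +4, curl ≈0 — positive divergence with near-zero curl is a source.

source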